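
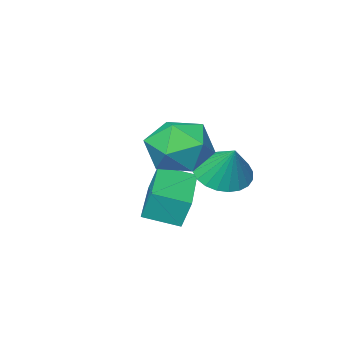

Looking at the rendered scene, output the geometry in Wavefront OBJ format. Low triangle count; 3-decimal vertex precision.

v -2.027 1.094 1.745
v -1.234 1.049 1.65
v -1.873 1.766 2.715
v -1.301 1.304 1.484
v -1.478 1.528 1.357
v -1.739 1.685 1.29
v -2.044 1.753 1.291
v -2.346 1.72 1.362
v -2.6 1.592 1.491
v -2.766 1.388 1.659
v -2.82 1.139 1.84
v -2.754 0.884 2.006
v -2.576 0.66 2.133
v -2.315 0.503 2.201
v -2.01 0.435 2.199
v -1.708 0.468 2.128
v -1.455 0.596 1.999
v -1.288 0.8 1.831
v -2.955 -1.609 -0.263
v -3.109 -1.362 0.61
v -1.557 -0.028 -0.462
v -1.711 0.219 0.41
v -2.149 -2.279 0.07
v -2.303 -2.032 0.942
v -0.751 -0.698 -0.13
v -0.905 -0.451 0.743
v -1.358 1.627 2.727
v -0.495 1.832 2.34
v -0.705 0.488 3.58
v 0.158 0.693 3.193
v -0.261 1.319 3.8
v -0.665 2.023 3.273
v -0.535 0.297 2.647
v -0.939 1.001 2.12
v 0.013 1.01 2.291
v 0.183 1.641 3.004
v -1.383 0.679 2.916
v -1.213 1.31 3.629
f 2 1 4
f 2 4 3
f 4 1 5
f 4 5 3
f 5 1 6
f 5 6 3
f 6 1 7
f 6 7 3
f 7 1 8
f 7 8 3
f 8 1 9
f 8 9 3
f 9 1 10
f 9 10 3
f 10 1 11
f 10 11 3
f 11 1 12
f 11 12 3
f 12 1 13
f 12 13 3
f 13 1 14
f 13 14 3
f 14 1 15
f 14 15 3
f 15 1 16
f 15 16 3
f 16 1 17
f 16 17 3
f 17 1 18
f 17 18 3
f 18 1 2
f 18 2 3
f 20 22 19
f 23 20 19
f 19 22 21
f 21 23 19
f 20 26 22
f 24 20 23
f 24 26 20
f 22 26 21
f 25 23 21
f 21 26 25
f 25 24 23
f 26 24 25
f 27 38 32
f 27 32 28
f 27 28 34
f 27 34 37
f 27 37 38
f 28 32 36
f 32 38 31
f 38 37 29
f 37 34 33
f 34 28 35
f 30 36 31
f 30 31 29
f 30 29 33
f 30 33 35
f 30 35 36
f 31 36 32
f 29 31 38
f 33 29 37
f 35 33 34
f 36 35 28



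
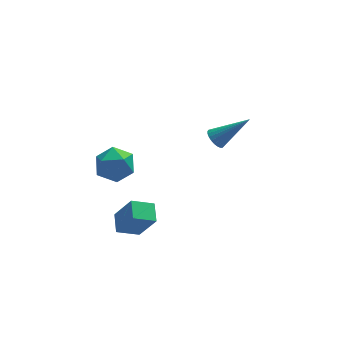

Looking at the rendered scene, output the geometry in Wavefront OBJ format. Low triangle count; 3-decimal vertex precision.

v -3.648 -0.45 1.073
v -3.174 -0.026 1.746
v -3.506 -1.754 1.794
v -3.032 -1.33 2.467
v -3.935 -1.16 2.359
v -4.023 -0.354 1.913
v -2.657 -1.426 1.627
v -2.745 -0.62 1.181
v -2.562 -0.629 2.088
v -3.352 -0.465 2.541
v -3.328 -1.315 0.999
v -4.118 -1.151 1.452
v 1.43 2.176 -0.136
v 1.694 2.564 -0.404
v 2.87 2.044 1.096
v 1.585 2.677 -0.264
v 1.452 2.715 -0.104
v 1.316 2.67 0.05
v 1.197 2.55 0.176
v 1.114 2.374 0.255
v 1.078 2.167 0.274
v 1.097 1.961 0.23
v 1.166 1.789 0.131
v 1.275 1.675 -0.009
v 1.408 1.638 -0.168
v 1.544 1.682 -0.322
v 1.663 1.802 -0.448
v 1.746 1.979 -0.527
v 1.781 2.186 -0.546
v 1.763 2.391 -0.503
v -2.496 -1.651 -2.411
v -3.468 -1.726 -1.971
v -2.43 -0.762 -2.113
v -3.402 -0.837 -1.673
v -1.858 -2.143 -1.087
v -2.83 -2.218 -0.647
v -1.792 -1.254 -0.789
v -2.764 -1.329 -0.349
f 1 12 6
f 1 6 2
f 1 2 8
f 1 8 11
f 1 11 12
f 2 6 10
f 6 12 5
f 12 11 3
f 11 8 7
f 8 2 9
f 4 10 5
f 4 5 3
f 4 3 7
f 4 7 9
f 4 9 10
f 5 10 6
f 3 5 12
f 7 3 11
f 9 7 8
f 10 9 2
f 14 13 16
f 14 16 15
f 16 13 17
f 16 17 15
f 17 13 18
f 17 18 15
f 18 13 19
f 18 19 15
f 19 13 20
f 19 20 15
f 20 13 21
f 20 21 15
f 21 13 22
f 21 22 15
f 22 13 23
f 22 23 15
f 23 13 24
f 23 24 15
f 24 13 25
f 24 25 15
f 25 13 26
f 25 26 15
f 26 13 27
f 26 27 15
f 27 13 28
f 27 28 15
f 28 13 29
f 28 29 15
f 29 13 30
f 29 30 15
f 30 13 14
f 30 14 15
f 32 34 31
f 35 32 31
f 31 34 33
f 33 35 31
f 32 38 34
f 36 32 35
f 36 38 32
f 34 38 33
f 37 35 33
f 33 38 37
f 37 36 35
f 38 36 37



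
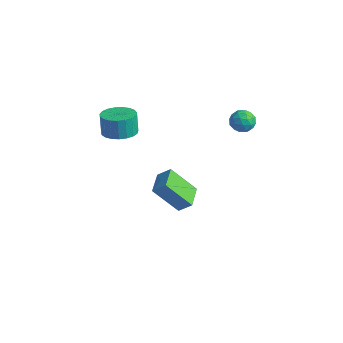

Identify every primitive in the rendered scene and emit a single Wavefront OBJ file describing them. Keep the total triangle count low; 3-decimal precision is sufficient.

v -3.799 -2.28 1.744
v -2.978 -2.154 1.872
v -3.161 -2.074 2.964
v -3.981 -2.2 2.836
v -3.096 -1.828 1.829
v -3.278 -1.748 2.921
v -3.335 -1.58 1.771
v -3.517 -1.5 2.863
v -3.654 -1.453 1.708
v -3.837 -1.374 2.8
v -3.998 -1.469 1.651
v -4.181 -1.389 2.743
v -4.308 -1.625 1.611
v -4.491 -1.546 2.703
v -4.53 -1.895 1.594
v -4.712 -1.815 2.686
v -4.625 -2.231 1.602
v -4.808 -2.151 2.694
v -4.578 -2.575 1.635
v -4.76 -2.495 2.727
v -4.395 -2.868 1.687
v -4.578 -2.789 2.779
v -4.11 -3.06 1.749
v -4.292 -2.98 2.841
v -3.771 -3.117 1.81
v -3.953 -3.037 2.902
v -3.436 -3.029 1.859
v -3.619 -2.949 2.951
v -3.165 -2.811 1.889
v -3.347 -2.732 2.981
v -3.002 -2.502 1.893
v -3.185 -2.422 2.985
v -0.629 2.503 2.545
v 0.01 2.465 2.665
v -0.63 1.495 2.235
v 0.009 1.457 2.355
v -0.413 1.516 2.849
v -0.412 2.139 3.04
v -0.208 1.821 1.86
v -0.207 2.444 2.051
v 0.271 2.043 2.242
v 0.144 1.855 2.853
v -0.764 2.105 2.047
v -0.891 1.917 2.658
v -0.309 2.573 2.632
v -0.311 1.387 2.268
v -0.559 1.422 2.558
v -0.183 1.4 2.629
v -0.558 2.381 2.853
v -0.182 2.359 2.924
v -0.43 1.801 3.031
v -0.438 1.601 1.976
v -0.062 1.579 2.047
v -0.437 2.56 2.271
v -0.061 2.538 2.342
v -0.19 2.159 1.869
v 0.22 2.302 2.454
v 0.219 1.71 2.272
v 0.091 1.924 1.981
v 0.092 2.29 2.093
v 0.145 2.192 2.814
v 0.145 1.599 2.631
v -0.103 1.634 2.921
v -0.103 2 3.034
v 0.298 1.944 2.565
v -0.765 2.361 2.269
v -0.765 1.768 2.086
v -0.517 1.96 1.866
v -0.517 2.326 1.979
v -0.839 2.25 2.628
v -0.84 1.658 2.446
v -0.712 1.67 2.807
v -0.711 2.036 2.919
v -0.918 2.016 2.335
v -3.62 -0.576 -3.195
v -3.077 -0.212 -2.636
v -4.437 0.411 -3.046
v -3.894 0.775 -2.487
v -2.786 0.325 -4.593
v -2.243 0.689 -4.034
v -3.603 1.312 -4.444
v -3.06 1.676 -3.885
f 2 1 5
f 2 5 3
f 3 5 6
f 3 6 4
f 5 1 7
f 5 7 6
f 6 7 8
f 6 8 4
f 7 1 9
f 7 9 8
f 8 9 10
f 8 10 4
f 9 1 11
f 9 11 10
f 10 11 12
f 10 12 4
f 11 1 13
f 11 13 12
f 12 13 14
f 12 14 4
f 13 1 15
f 13 15 14
f 14 15 16
f 14 16 4
f 15 1 17
f 15 17 16
f 16 17 18
f 16 18 4
f 17 1 19
f 17 19 18
f 18 19 20
f 18 20 4
f 19 1 21
f 19 21 20
f 20 21 22
f 20 22 4
f 21 1 23
f 21 23 22
f 22 23 24
f 22 24 4
f 23 1 25
f 23 25 24
f 24 25 26
f 24 26 4
f 25 1 27
f 25 27 26
f 26 27 28
f 26 28 4
f 27 1 29
f 27 29 28
f 28 29 30
f 28 30 4
f 29 1 31
f 29 31 30
f 30 31 32
f 30 32 4
f 31 1 2
f 31 2 32
f 32 2 3
f 32 3 4
f 33 70 49
f 70 44 73
f 49 73 38
f 70 73 49
f 33 49 45
f 49 38 50
f 45 50 34
f 49 50 45
f 33 45 54
f 45 34 55
f 54 55 40
f 45 55 54
f 33 54 66
f 54 40 69
f 66 69 43
f 54 69 66
f 33 66 70
f 66 43 74
f 70 74 44
f 66 74 70
f 34 50 61
f 50 38 64
f 61 64 42
f 50 64 61
f 38 73 51
f 73 44 72
f 51 72 37
f 73 72 51
f 44 74 71
f 74 43 67
f 71 67 35
f 74 67 71
f 43 69 68
f 69 40 56
f 68 56 39
f 69 56 68
f 40 55 60
f 55 34 57
f 60 57 41
f 55 57 60
f 36 62 48
f 62 42 63
f 48 63 37
f 62 63 48
f 36 48 46
f 48 37 47
f 46 47 35
f 48 47 46
f 36 46 53
f 46 35 52
f 53 52 39
f 46 52 53
f 36 53 58
f 53 39 59
f 58 59 41
f 53 59 58
f 36 58 62
f 58 41 65
f 62 65 42
f 58 65 62
f 37 63 51
f 63 42 64
f 51 64 38
f 63 64 51
f 35 47 71
f 47 37 72
f 71 72 44
f 47 72 71
f 39 52 68
f 52 35 67
f 68 67 43
f 52 67 68
f 41 59 60
f 59 39 56
f 60 56 40
f 59 56 60
f 42 65 61
f 65 41 57
f 61 57 34
f 65 57 61
f 76 78 75
f 79 76 75
f 75 78 77
f 77 79 75
f 76 82 78
f 80 76 79
f 80 82 76
f 78 82 77
f 81 79 77
f 77 82 81
f 81 80 79
f 82 80 81



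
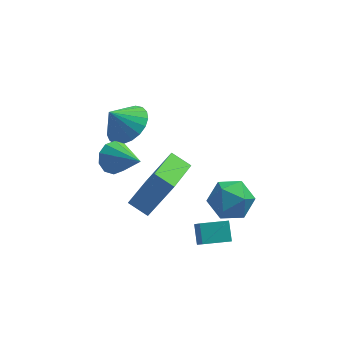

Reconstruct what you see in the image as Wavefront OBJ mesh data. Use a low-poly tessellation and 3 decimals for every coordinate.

v 1.823 -2.51 -1.413
v 2.01 -3.215 -0.524
v 1.741 -1.769 -0.808
v 1.928 -2.474 0.081
v 3.012 -2.306 -1.501
v 3.199 -3.011 -0.612
v 2.93 -1.565 -0.896
v 3.117 -2.27 -0.007
v -1.453 -0.475 2.61
v -0.822 -0.016 2.485
v -0.407 -1.645 3.59
v -1.04 0.134 2.896
v -1.415 0.051 3.197
v -1.805 -0.233 3.274
v -2.06 -0.61 3.097
v -2.083 -0.935 2.734
v -1.866 -1.085 2.323
v -1.491 -1.002 2.022
v -1.101 -0.718 1.945
v -0.846 -0.341 2.122
v -0.947 -0.987 -0.059
v 0.142 -0.822 1.788
v -0.18 0.89 -0.679
v 0.908 1.055 1.168
v -0.148 -1.455 -0.488
v 0.94 -1.29 1.359
v 0.618 0.422 -1.108
v 1.707 0.587 0.739
v -0.899 2.63 1.536
v -0.03 2.449 2.15
v -1.661 2.53 2.584
v -0.065 2.896 2.168
v -0.244 3.298 2.076
v -0.536 3.584 1.891
v -0.892 3.705 1.644
v -1.248 3.64 1.379
v -1.544 3.401 1.141
v -1.729 3.029 0.971
v -1.77 2.587 0.899
v -1.661 2.154 0.937
v -1.42 1.802 1.078
v -1.088 1.594 1.299
v -0.725 1.565 1.56
v -0.391 1.72 1.818
v -0.145 2.033 2.026
v 2.224 -1.801 0.908
v 2.734 -0.942 1.237
v 3.706 -2.518 0.483
v 4.216 -1.659 0.812
v 3.739 -2.287 1.508
v 2.823 -1.843 1.771
v 3.617 -1.617 -0.051
v 2.701 -1.173 0.212
v 3.595 -0.828 0.644
v 3.67 -1.242 1.608
v 2.77 -2.218 0.112
v 2.845 -2.632 1.076
f 2 4 1
f 5 2 1
f 1 4 3
f 3 5 1
f 2 8 4
f 6 2 5
f 6 8 2
f 4 8 3
f 7 5 3
f 3 8 7
f 7 6 5
f 8 6 7
f 10 9 12
f 10 12 11
f 12 9 13
f 12 13 11
f 13 9 14
f 13 14 11
f 14 9 15
f 14 15 11
f 15 9 16
f 15 16 11
f 16 9 17
f 16 17 11
f 17 9 18
f 17 18 11
f 18 9 19
f 18 19 11
f 19 9 20
f 19 20 11
f 20 9 10
f 20 10 11
f 22 24 21
f 25 22 21
f 21 24 23
f 23 25 21
f 22 28 24
f 26 22 25
f 26 28 22
f 24 28 23
f 27 25 23
f 23 28 27
f 27 26 25
f 28 26 27
f 30 29 32
f 30 32 31
f 32 29 33
f 32 33 31
f 33 29 34
f 33 34 31
f 34 29 35
f 34 35 31
f 35 29 36
f 35 36 31
f 36 29 37
f 36 37 31
f 37 29 38
f 37 38 31
f 38 29 39
f 38 39 31
f 39 29 40
f 39 40 31
f 40 29 41
f 40 41 31
f 41 29 42
f 41 42 31
f 42 29 43
f 42 43 31
f 43 29 44
f 43 44 31
f 44 29 45
f 44 45 31
f 45 29 30
f 45 30 31
f 46 57 51
f 46 51 47
f 46 47 53
f 46 53 56
f 46 56 57
f 47 51 55
f 51 57 50
f 57 56 48
f 56 53 52
f 53 47 54
f 49 55 50
f 49 50 48
f 49 48 52
f 49 52 54
f 49 54 55
f 50 55 51
f 48 50 57
f 52 48 56
f 54 52 53
f 55 54 47



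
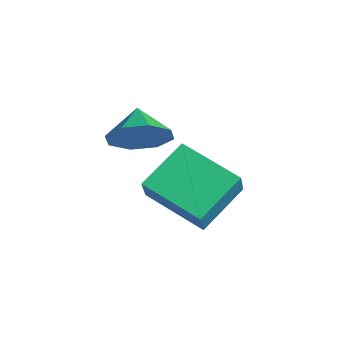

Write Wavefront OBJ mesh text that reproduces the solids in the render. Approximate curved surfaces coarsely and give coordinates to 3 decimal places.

v 1.602 -3.434 0.503
v 1.217 -1.869 1.412
v 1.032 -2.977 -0.524
v 0.648 -1.412 0.385
v 3.432 -2.608 -0.145
v 3.048 -1.043 0.764
v 2.863 -2.151 -1.172
v 2.478 -0.586 -0.263
v 1.864 -3.623 2.697
v 2.403 -3.628 3.527
v 0.996 -3.197 3.263
v 2.47 -2.979 3.142
v 2.182 -2.707 2.496
v 1.708 -2.972 1.968
v 1.325 -3.618 1.867
v 1.258 -4.267 2.252
v 1.546 -4.538 2.898
v 2.02 -4.274 3.426
f 2 4 1
f 5 2 1
f 1 4 3
f 3 5 1
f 2 8 4
f 6 2 5
f 6 8 2
f 4 8 3
f 7 5 3
f 3 8 7
f 7 6 5
f 8 6 7
f 10 9 12
f 10 12 11
f 12 9 13
f 12 13 11
f 13 9 14
f 13 14 11
f 14 9 15
f 14 15 11
f 15 9 16
f 15 16 11
f 16 9 17
f 16 17 11
f 17 9 18
f 17 18 11
f 18 9 10
f 18 10 11



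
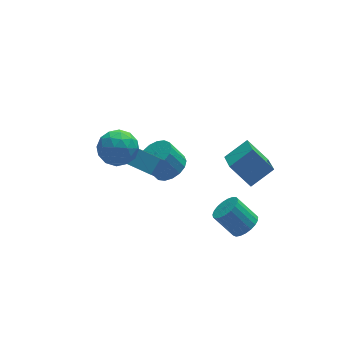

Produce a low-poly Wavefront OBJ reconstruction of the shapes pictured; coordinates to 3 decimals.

v 1.152 3.715 -4.27
v 1.992 3.971 -3.813
v 1.268 4.202 -2.613
v 0.428 3.945 -3.07
v 1.829 4.379 -3.989
v 1.106 4.61 -2.789
v 1.512 4.636 -4.23
v 0.788 4.867 -3.03
v 1.112 4.681 -4.48
v 0.388 4.912 -3.28
v 0.721 4.505 -4.682
v -0.002 4.736 -3.482
v 0.429 4.148 -4.789
v -0.295 4.379 -3.589
v 0.302 3.691 -4.778
v -0.421 3.922 -3.578
v 0.37 3.24 -4.65
v -0.353 3.471 -3.45
v 0.617 2.898 -4.435
v -0.106 3.129 -3.235
v 0.987 2.742 -4.182
v 0.263 2.973 -2.982
v 1.394 2.81 -3.95
v 0.671 3.041 -2.75
v 1.746 3.084 -3.79
v 1.022 3.315 -2.591
v 1.962 3.503 -3.741
v 1.238 3.734 -2.541
v 3.263 -2.115 -3.859
v 3.833 -1.533 -3.767
v 2.987 -0.883 -2.63
v 2.417 -1.465 -2.721
v 3.627 -1.394 -4
v 2.78 -0.744 -2.863
v 3.358 -1.38 -4.209
v 2.511 -0.729 -3.071
v 3.072 -1.492 -4.357
v 2.225 -0.842 -3.22
v 2.82 -1.713 -4.419
v 1.973 -1.063 -3.281
v 2.644 -2.003 -4.384
v 1.797 -1.353 -3.247
v 2.575 -2.313 -4.258
v 1.728 -1.662 -3.121
v 2.626 -2.588 -4.063
v 1.779 -1.938 -2.926
v 2.786 -2.781 -3.833
v 1.939 -2.131 -2.696
v 3.029 -2.86 -3.607
v 2.182 -2.21 -2.47
v 3.313 -2.809 -3.425
v 2.466 -2.159 -2.288
v 3.588 -2.639 -3.318
v 2.741 -1.989 -2.18
v 3.807 -2.378 -3.304
v 2.96 -1.728 -2.166
v 3.932 -2.071 -3.386
v 3.085 -1.421 -2.249
v 3.941 -1.772 -3.55
v 3.094 -1.122 -2.412
v -2.752 1.768 1.329
v -2.09 1.522 2.164
v -2.65 0.098 0.756
v -1.988 -0.148 1.591
v -3.041 0.081 1.777
v -3.104 1.114 2.131
v -1.636 0.506 0.789
v -1.699 1.539 1.143
v -1.401 0.742 1.83
v -2.269 0.479 2.441
v -2.471 1.141 0.479
v -3.339 0.878 1.09
v -2.43 1.792 1.797
v -2.31 -0.172 1.123
v -2.929 -0.037 1.232
v -2.54 -0.182 1.723
v -3.026 1.552 1.778
v -2.637 1.407 2.268
v -3.196 0.56 2.041
v -2.103 0.213 0.652
v -1.714 0.068 1.142
v -2.2 1.802 1.197
v -1.811 1.657 1.688
v -1.544 1.06 0.879
v -1.636 1.189 2.092
v -1.576 0.207 1.755
v -1.369 0.592 1.283
v -1.406 1.199 1.492
v -2.146 1.034 2.451
v -2.086 0.052 2.113
v -2.705 0.187 2.223
v -2.742 0.794 2.431
v -1.741 0.576 2.254
v -2.654 1.568 0.807
v -2.594 0.586 0.469
v -1.998 0.826 0.489
v -2.035 1.433 0.697
v -3.164 1.413 1.165
v -3.104 0.431 0.828
v -3.334 0.421 1.428
v -3.371 1.028 1.637
v -2.999 1.044 0.666
v -1.908 1.397 -0.515
v -1.27 1.886 0.113
v -1.494 1.844 -1.283
v -0.856 2.333 -0.655
v -0.884 0.227 -0.645
v -0.246 0.716 -0.017
v -0.47 0.674 -1.413
v 0.168 1.163 -0.785
v 3.276 -1.852 0.053
v 3.014 -3.389 0.913
v 2.441 -1.098 1.148
v 2.178 -2.634 2.007
v 4.502 -1.626 0.833
v 4.239 -3.162 1.692
v 3.666 -0.871 1.927
v 3.404 -2.408 2.787
f 2 1 5
f 2 5 3
f 3 5 6
f 3 6 4
f 5 1 7
f 5 7 6
f 6 7 8
f 6 8 4
f 7 1 9
f 7 9 8
f 8 9 10
f 8 10 4
f 9 1 11
f 9 11 10
f 10 11 12
f 10 12 4
f 11 1 13
f 11 13 12
f 12 13 14
f 12 14 4
f 13 1 15
f 13 15 14
f 14 15 16
f 14 16 4
f 15 1 17
f 15 17 16
f 16 17 18
f 16 18 4
f 17 1 19
f 17 19 18
f 18 19 20
f 18 20 4
f 19 1 21
f 19 21 20
f 20 21 22
f 20 22 4
f 21 1 23
f 21 23 22
f 22 23 24
f 22 24 4
f 23 1 25
f 23 25 24
f 24 25 26
f 24 26 4
f 25 1 27
f 25 27 26
f 26 27 28
f 26 28 4
f 27 1 2
f 27 2 28
f 28 2 3
f 28 3 4
f 30 29 33
f 30 33 31
f 31 33 34
f 31 34 32
f 33 29 35
f 33 35 34
f 34 35 36
f 34 36 32
f 35 29 37
f 35 37 36
f 36 37 38
f 36 38 32
f 37 29 39
f 37 39 38
f 38 39 40
f 38 40 32
f 39 29 41
f 39 41 40
f 40 41 42
f 40 42 32
f 41 29 43
f 41 43 42
f 42 43 44
f 42 44 32
f 43 29 45
f 43 45 44
f 44 45 46
f 44 46 32
f 45 29 47
f 45 47 46
f 46 47 48
f 46 48 32
f 47 29 49
f 47 49 48
f 48 49 50
f 48 50 32
f 49 29 51
f 49 51 50
f 50 51 52
f 50 52 32
f 51 29 53
f 51 53 52
f 52 53 54
f 52 54 32
f 53 29 55
f 53 55 54
f 54 55 56
f 54 56 32
f 55 29 57
f 55 57 56
f 56 57 58
f 56 58 32
f 57 29 59
f 57 59 58
f 58 59 60
f 58 60 32
f 59 29 30
f 59 30 60
f 60 30 31
f 60 31 32
f 61 98 77
f 98 72 101
f 77 101 66
f 98 101 77
f 61 77 73
f 77 66 78
f 73 78 62
f 77 78 73
f 61 73 82
f 73 62 83
f 82 83 68
f 73 83 82
f 61 82 94
f 82 68 97
f 94 97 71
f 82 97 94
f 61 94 98
f 94 71 102
f 98 102 72
f 94 102 98
f 62 78 89
f 78 66 92
f 89 92 70
f 78 92 89
f 66 101 79
f 101 72 100
f 79 100 65
f 101 100 79
f 72 102 99
f 102 71 95
f 99 95 63
f 102 95 99
f 71 97 96
f 97 68 84
f 96 84 67
f 97 84 96
f 68 83 88
f 83 62 85
f 88 85 69
f 83 85 88
f 64 90 76
f 90 70 91
f 76 91 65
f 90 91 76
f 64 76 74
f 76 65 75
f 74 75 63
f 76 75 74
f 64 74 81
f 74 63 80
f 81 80 67
f 74 80 81
f 64 81 86
f 81 67 87
f 86 87 69
f 81 87 86
f 64 86 90
f 86 69 93
f 90 93 70
f 86 93 90
f 65 91 79
f 91 70 92
f 79 92 66
f 91 92 79
f 63 75 99
f 75 65 100
f 99 100 72
f 75 100 99
f 67 80 96
f 80 63 95
f 96 95 71
f 80 95 96
f 69 87 88
f 87 67 84
f 88 84 68
f 87 84 88
f 70 93 89
f 93 69 85
f 89 85 62
f 93 85 89
f 104 106 103
f 107 104 103
f 103 106 105
f 105 107 103
f 104 110 106
f 108 104 107
f 108 110 104
f 106 110 105
f 109 107 105
f 105 110 109
f 109 108 107
f 110 108 109
f 112 114 111
f 115 112 111
f 111 114 113
f 113 115 111
f 112 118 114
f 116 112 115
f 116 118 112
f 114 118 113
f 117 115 113
f 113 118 117
f 117 116 115
f 118 116 117



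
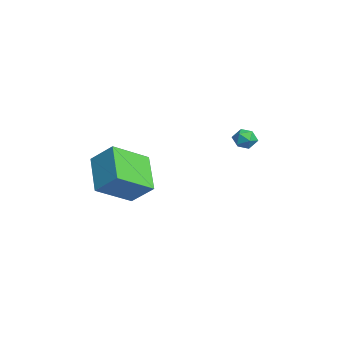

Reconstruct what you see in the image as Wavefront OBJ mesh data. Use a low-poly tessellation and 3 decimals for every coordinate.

v -1.237 -4.092 -0.076
v -2.989 -4.104 1.187
v -1.996 -2.393 -1.113
v -3.748 -2.405 0.15
v -0.532 -3.175 0.91
v -2.284 -3.187 2.173
v -1.291 -1.476 -0.127
v -3.043 -1.488 1.136
v -2.864 3.182 2.444
v -2.331 3.06 2.758
v -2.629 2.46 1.762
v -2.096 2.338 2.076
v -2.653 2.19 2.332
v -2.798 2.636 2.753
v -2.162 2.884 1.767
v -2.307 3.33 2.188
v -1.896 2.875 2.339
v -2.2 2.446 2.688
v -2.76 3.074 1.832
v -3.064 2.645 2.181
f 2 4 1
f 5 2 1
f 1 4 3
f 3 5 1
f 2 8 4
f 6 2 5
f 6 8 2
f 4 8 3
f 7 5 3
f 3 8 7
f 7 6 5
f 8 6 7
f 9 20 14
f 9 14 10
f 9 10 16
f 9 16 19
f 9 19 20
f 10 14 18
f 14 20 13
f 20 19 11
f 19 16 15
f 16 10 17
f 12 18 13
f 12 13 11
f 12 11 15
f 12 15 17
f 12 17 18
f 13 18 14
f 11 13 20
f 15 11 19
f 17 15 16
f 18 17 10



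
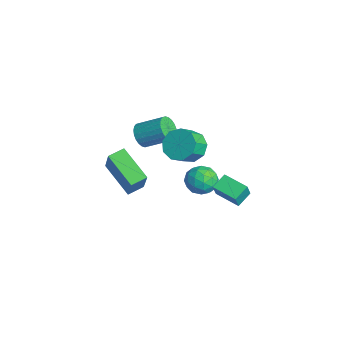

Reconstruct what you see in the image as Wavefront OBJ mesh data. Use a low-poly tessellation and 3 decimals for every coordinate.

v -0.458 0.276 -0.086
v -0.145 -0.19 -0.79
v 0.351 -0.902 -0.097
v 0.038 -0.436 0.606
v 0.259 0.246 -0.63
v 0.755 -0.465 0.063
v 0.327 0.697 -0.216
v 0.823 -0.015 0.477
v 0.028 0.95 0.259
v 0.524 0.238 0.952
v -0.499 0.888 0.572
v -0.003 0.176 1.265
v -1.006 0.54 0.577
v -0.51 -0.172 1.27
v -1.257 0.068 0.272
v -0.761 -0.644 0.964
v -1.134 -0.307 -0.201
v -0.638 -1.019 0.491
v -0.695 -0.409 -0.62
v -0.199 -1.12 0.072
v -4.321 -0.96 -1.94
v -3.947 -0.779 -2.541
v -3.246 0.362 -1.76
v -3.619 0.18 -1.16
v -4.18 -0.617 -2.569
v -3.478 0.524 -1.788
v -4.434 -0.507 -2.501
v -3.732 0.634 -1.721
v -4.67 -0.466 -2.348
v -3.969 0.675 -1.568
v -4.854 -0.501 -2.133
v -4.153 0.64 -1.353
v -4.956 -0.605 -1.889
v -4.255 0.536 -1.108
v -4.962 -0.763 -1.652
v -4.26 0.377 -0.871
v -4.87 -0.952 -1.459
v -4.168 0.189 -0.679
v -4.694 -1.142 -1.34
v -3.993 -0.001 -0.559
v -4.462 -1.304 -1.312
v -3.76 -0.163 -0.531
v -4.208 -1.414 -1.379
v -3.506 -0.273 -0.599
v -3.971 -1.455 -1.532
v -3.27 -0.314 -0.752
v -3.787 -1.42 -1.747
v -3.086 -0.279 -0.967
v -3.685 -1.316 -1.992
v -2.984 -0.175 -1.211
v -3.68 -1.157 -2.229
v -2.978 -0.017 -1.448
v -3.772 -0.969 -2.421
v -3.07 0.172 -1.641
v 0.378 1.015 -2.939
v 0.785 0.539 -2.347
v -0.825 0.841 -2.253
v -0.418 0.365 -1.661
v -0.262 1.211 -1.715
v 0.481 1.319 -2.139
v -0.521 0.061 -2.461
v 0.222 0.169 -2.885
v 0.229 -0.051 -2.052
v 0.389 0.66 -1.59
v -0.429 0.72 -3.01
v -0.269 1.431 -2.548
v 0.687 0.792 -2.703
v -0.727 0.588 -1.897
v -0.635 1.085 -1.928
v -0.396 0.805 -1.58
v 0.508 1.251 -2.581
v 0.748 0.971 -2.233
v 0.133 1.366 -1.861
v -0.788 0.409 -2.367
v -0.548 0.129 -2.019
v 0.356 0.575 -3.02
v 0.595 0.295 -2.672
v -0.173 0.014 -2.739
v 0.599 0.166 -2.182
v -0.107 0.063 -1.778
v -0.168 -0.115 -2.249
v 0.268 -0.052 -2.498
v 0.694 0.583 -1.91
v -0.013 0.481 -1.507
v 0.079 0.978 -1.539
v 0.515 1.042 -1.788
v 0.367 0.237 -1.737
v -0.027 0.899 -3.093
v -0.734 0.797 -2.69
v -0.555 0.338 -2.812
v -0.119 0.402 -3.061
v 0.067 1.317 -2.822
v -0.639 1.214 -2.418
v -0.308 1.432 -2.102
v 0.128 1.495 -2.351
v -0.407 1.143 -2.863
v 0.95 1.66 -1.831
v 1.28 1.388 -1.017
v 2.029 2.397 -2.021
v 2.359 2.125 -1.206
v 1.361 0.955 -2.234
v 1.691 0.683 -1.419
v 2.44 1.692 -2.423
v 2.77 1.42 -1.609
v -3.25 -2.001 -5.356
v -4.914 -2.675 -4.326
v -3.473 -1.142 -5.155
v -5.138 -1.816 -4.124
v -2.242 -2.104 -3.796
v -3.907 -2.778 -2.765
v -2.466 -1.245 -3.594
v -4.13 -1.919 -2.564
f 2 1 5
f 2 5 3
f 3 5 6
f 3 6 4
f 5 1 7
f 5 7 6
f 6 7 8
f 6 8 4
f 7 1 9
f 7 9 8
f 8 9 10
f 8 10 4
f 9 1 11
f 9 11 10
f 10 11 12
f 10 12 4
f 11 1 13
f 11 13 12
f 12 13 14
f 12 14 4
f 13 1 15
f 13 15 14
f 14 15 16
f 14 16 4
f 15 1 17
f 15 17 16
f 16 17 18
f 16 18 4
f 17 1 19
f 17 19 18
f 18 19 20
f 18 20 4
f 19 1 2
f 19 2 20
f 20 2 3
f 20 3 4
f 22 21 25
f 22 25 23
f 23 25 26
f 23 26 24
f 25 21 27
f 25 27 26
f 26 27 28
f 26 28 24
f 27 21 29
f 27 29 28
f 28 29 30
f 28 30 24
f 29 21 31
f 29 31 30
f 30 31 32
f 30 32 24
f 31 21 33
f 31 33 32
f 32 33 34
f 32 34 24
f 33 21 35
f 33 35 34
f 34 35 36
f 34 36 24
f 35 21 37
f 35 37 36
f 36 37 38
f 36 38 24
f 37 21 39
f 37 39 38
f 38 39 40
f 38 40 24
f 39 21 41
f 39 41 40
f 40 41 42
f 40 42 24
f 41 21 43
f 41 43 42
f 42 43 44
f 42 44 24
f 43 21 45
f 43 45 44
f 44 45 46
f 44 46 24
f 45 21 47
f 45 47 46
f 46 47 48
f 46 48 24
f 47 21 49
f 47 49 48
f 48 49 50
f 48 50 24
f 49 21 51
f 49 51 50
f 50 51 52
f 50 52 24
f 51 21 53
f 51 53 52
f 52 53 54
f 52 54 24
f 53 21 22
f 53 22 54
f 54 22 23
f 54 23 24
f 55 92 71
f 92 66 95
f 71 95 60
f 92 95 71
f 55 71 67
f 71 60 72
f 67 72 56
f 71 72 67
f 55 67 76
f 67 56 77
f 76 77 62
f 67 77 76
f 55 76 88
f 76 62 91
f 88 91 65
f 76 91 88
f 55 88 92
f 88 65 96
f 92 96 66
f 88 96 92
f 56 72 83
f 72 60 86
f 83 86 64
f 72 86 83
f 60 95 73
f 95 66 94
f 73 94 59
f 95 94 73
f 66 96 93
f 96 65 89
f 93 89 57
f 96 89 93
f 65 91 90
f 91 62 78
f 90 78 61
f 91 78 90
f 62 77 82
f 77 56 79
f 82 79 63
f 77 79 82
f 58 84 70
f 84 64 85
f 70 85 59
f 84 85 70
f 58 70 68
f 70 59 69
f 68 69 57
f 70 69 68
f 58 68 75
f 68 57 74
f 75 74 61
f 68 74 75
f 58 75 80
f 75 61 81
f 80 81 63
f 75 81 80
f 58 80 84
f 80 63 87
f 84 87 64
f 80 87 84
f 59 85 73
f 85 64 86
f 73 86 60
f 85 86 73
f 57 69 93
f 69 59 94
f 93 94 66
f 69 94 93
f 61 74 90
f 74 57 89
f 90 89 65
f 74 89 90
f 63 81 82
f 81 61 78
f 82 78 62
f 81 78 82
f 64 87 83
f 87 63 79
f 83 79 56
f 87 79 83
f 98 100 97
f 101 98 97
f 97 100 99
f 99 101 97
f 98 104 100
f 102 98 101
f 102 104 98
f 100 104 99
f 103 101 99
f 99 104 103
f 103 102 101
f 104 102 103
f 106 108 105
f 109 106 105
f 105 108 107
f 107 109 105
f 106 112 108
f 110 106 109
f 110 112 106
f 108 112 107
f 111 109 107
f 107 112 111
f 111 110 109
f 112 110 111



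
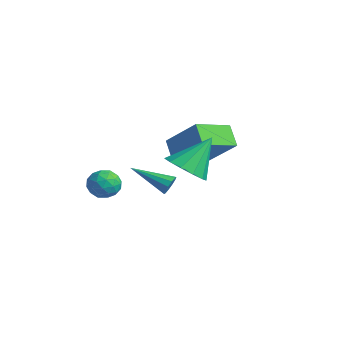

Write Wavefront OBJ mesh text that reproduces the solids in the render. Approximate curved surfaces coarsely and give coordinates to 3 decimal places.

v 2.574 -1.831 -0.701
v 3.29 -1.323 -1.181
v 2.646 -0.589 0.721
v 2.799 -1.103 -1.349
v 2.237 -1.114 -1.311
v 1.782 -1.352 -1.08
v 1.578 -1.743 -0.728
v 1.691 -2.161 -0.368
v 2.084 -2.475 -0.114
v 2.632 -2.585 -0.046
v 3.163 -2.455 -0.186
v 3.506 -2.127 -0.49
v 3.553 -1.705 -0.861
v -0.152 -0.516 -1.84
v -0.984 -0.272 -1.085
v -0.165 1.211 -2.413
v -0.997 1.455 -1.658
v 1.277 -0.035 -0.422
v 0.445 0.209 0.333
v 1.264 1.692 -0.995
v 0.432 1.936 -0.24
v -3.237 -2.107 -3.538
v -2.611 -1.652 -3.387
v -2.469 -3.008 -4.013
v -1.843 -2.553 -3.862
v -2.252 -2.87 -3.267
v -2.726 -2.314 -2.974
v -2.354 -2.346 -4.426
v -2.828 -1.79 -4.133
v -2.065 -1.8 -3.936
v -2.002 -2.124 -3.22
v -3.078 -2.536 -4.18
v -3.015 -2.86 -3.464
v -2.992 -1.8 -3.421
v -2.088 -2.86 -3.979
v -2.329 -3.046 -3.63
v -1.961 -2.779 -3.541
v -3.06 -2.189 -3.178
v -2.691 -1.922 -3.089
v -2.48 -2.638 -3.019
v -2.389 -2.738 -4.311
v -2.02 -2.471 -4.222
v -3.119 -1.881 -3.859
v -2.751 -1.614 -3.77
v -2.6 -2.022 -4.381
v -2.302 -1.62 -3.655
v -1.851 -2.15 -3.934
v -2.151 -2.028 -4.266
v -2.43 -1.701 -4.093
v -2.265 -1.81 -3.234
v -1.814 -2.34 -3.513
v -2.054 -2.527 -3.164
v -2.333 -2.199 -2.991
v -1.944 -1.897 -3.557
v -3.266 -2.32 -3.887
v -2.815 -2.85 -4.166
v -2.747 -2.461 -4.409
v -3.026 -2.133 -4.236
v -3.229 -2.51 -3.466
v -2.778 -3.04 -3.745
v -2.65 -2.959 -3.307
v -2.929 -2.632 -3.134
v -3.136 -2.763 -3.843
v -1.761 0.48 -4.332
v -1.466 0.361 -3.921
v -3.219 -0.56 -3.588
v -1.625 0.632 -3.853
v -1.836 0.845 -3.969
v -2.018 0.919 -4.223
v -2.102 0.825 -4.519
v -2.056 0.6 -4.743
v -1.897 0.329 -4.81
v -1.686 0.116 -4.695
v -1.503 0.042 -4.441
v -1.419 0.136 -4.145
f 2 1 4
f 2 4 3
f 4 1 5
f 4 5 3
f 5 1 6
f 5 6 3
f 6 1 7
f 6 7 3
f 7 1 8
f 7 8 3
f 8 1 9
f 8 9 3
f 9 1 10
f 9 10 3
f 10 1 11
f 10 11 3
f 11 1 12
f 11 12 3
f 12 1 13
f 12 13 3
f 13 1 2
f 13 2 3
f 15 17 14
f 18 15 14
f 14 17 16
f 16 18 14
f 15 21 17
f 19 15 18
f 19 21 15
f 17 21 16
f 20 18 16
f 16 21 20
f 20 19 18
f 21 19 20
f 22 59 38
f 59 33 62
f 38 62 27
f 59 62 38
f 22 38 34
f 38 27 39
f 34 39 23
f 38 39 34
f 22 34 43
f 34 23 44
f 43 44 29
f 34 44 43
f 22 43 55
f 43 29 58
f 55 58 32
f 43 58 55
f 22 55 59
f 55 32 63
f 59 63 33
f 55 63 59
f 23 39 50
f 39 27 53
f 50 53 31
f 39 53 50
f 27 62 40
f 62 33 61
f 40 61 26
f 62 61 40
f 33 63 60
f 63 32 56
f 60 56 24
f 63 56 60
f 32 58 57
f 58 29 45
f 57 45 28
f 58 45 57
f 29 44 49
f 44 23 46
f 49 46 30
f 44 46 49
f 25 51 37
f 51 31 52
f 37 52 26
f 51 52 37
f 25 37 35
f 37 26 36
f 35 36 24
f 37 36 35
f 25 35 42
f 35 24 41
f 42 41 28
f 35 41 42
f 25 42 47
f 42 28 48
f 47 48 30
f 42 48 47
f 25 47 51
f 47 30 54
f 51 54 31
f 47 54 51
f 26 52 40
f 52 31 53
f 40 53 27
f 52 53 40
f 24 36 60
f 36 26 61
f 60 61 33
f 36 61 60
f 28 41 57
f 41 24 56
f 57 56 32
f 41 56 57
f 30 48 49
f 48 28 45
f 49 45 29
f 48 45 49
f 31 54 50
f 54 30 46
f 50 46 23
f 54 46 50
f 65 64 67
f 65 67 66
f 67 64 68
f 67 68 66
f 68 64 69
f 68 69 66
f 69 64 70
f 69 70 66
f 70 64 71
f 70 71 66
f 71 64 72
f 71 72 66
f 72 64 73
f 72 73 66
f 73 64 74
f 73 74 66
f 74 64 75
f 74 75 66
f 75 64 65
f 75 65 66



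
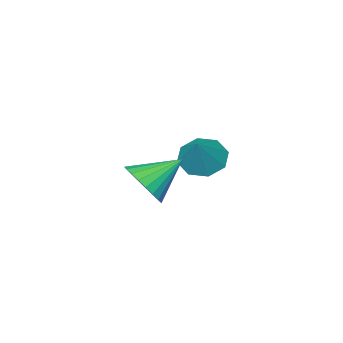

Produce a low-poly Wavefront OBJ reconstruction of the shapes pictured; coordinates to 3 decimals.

v -1.659 1.143 0.709
v -0.9 1.19 0.123
v -0.741 1.777 1.951
v -1.304 1.804 0.109
v -1.917 2.03 0.447
v -2.378 1.737 0.937
v -2.419 1.096 1.294
v -2.014 0.483 1.308
v -1.402 0.256 0.971
v -0.94 0.549 0.48
v 2.803 2.881 1.661
v 3.344 3.624 2.054
v 1.437 3.379 2.599
v 3.192 3.798 1.74
v 2.981 3.833 1.414
v 2.742 3.723 1.125
v 2.513 3.485 0.918
v 2.328 3.154 0.824
v 2.215 2.782 0.858
v 2.191 2.425 1.014
v 2.261 2.138 1.268
v 2.413 1.963 1.582
v 2.625 1.928 1.908
v 2.863 2.038 2.196
v 3.092 2.277 2.403
v 3.278 2.607 2.497
v 3.39 2.979 2.464
v 3.414 3.336 2.308
f 2 1 4
f 2 4 3
f 4 1 5
f 4 5 3
f 5 1 6
f 5 6 3
f 6 1 7
f 6 7 3
f 7 1 8
f 7 8 3
f 8 1 9
f 8 9 3
f 9 1 10
f 9 10 3
f 10 1 2
f 10 2 3
f 12 11 14
f 12 14 13
f 14 11 15
f 14 15 13
f 15 11 16
f 15 16 13
f 16 11 17
f 16 17 13
f 17 11 18
f 17 18 13
f 18 11 19
f 18 19 13
f 19 11 20
f 19 20 13
f 20 11 21
f 20 21 13
f 21 11 22
f 21 22 13
f 22 11 23
f 22 23 13
f 23 11 24
f 23 24 13
f 24 11 25
f 24 25 13
f 25 11 26
f 25 26 13
f 26 11 27
f 26 27 13
f 27 11 28
f 27 28 13
f 28 11 12
f 28 12 13



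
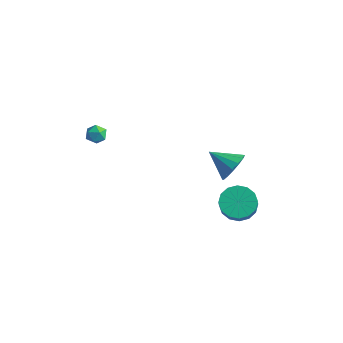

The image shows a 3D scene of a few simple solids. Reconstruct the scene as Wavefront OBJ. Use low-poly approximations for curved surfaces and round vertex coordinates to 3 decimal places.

v -3.921 0.472 1.426
v -3.287 0.388 1.635
v -3.953 -0.568 1.105
v -3.319 -0.652 1.314
v -3.812 -0.558 1.762
v -3.792 0.085 1.961
v -3.448 -0.265 0.779
v -3.428 0.378 0.978
v -2.995 -0.068 1.235
v -3.219 -0.249 1.843
v -4.021 0.069 0.897
v -4.245 -0.112 1.505
v 3.428 3.633 -3.524
v 4.354 3.382 -4.021
v 4.677 2.896 -3.172
v 3.752 3.147 -2.676
v 4.45 3.875 -3.776
v 4.774 3.389 -2.927
v 4.273 4.303 -3.463
v 4.597 3.817 -2.615
v 3.869 4.552 -3.167
v 4.193 4.066 -2.318
v 3.347 4.554 -2.966
v 3.671 4.068 -2.118
v 2.847 4.31 -2.915
v 3.171 3.824 -2.067
v 2.503 3.884 -3.028
v 2.826 3.398 -2.179
v 2.406 3.391 -3.273
v 2.73 2.905 -2.424
v 2.583 2.963 -3.585
v 2.907 2.477 -2.737
v 2.987 2.714 -3.882
v 3.311 2.228 -3.033
v 3.509 2.712 -4.082
v 3.833 2.226 -3.234
v 4.009 2.956 -4.133
v 4.333 2.47 -3.285
v 4.424 1.763 1.883
v 4.912 1.096 2.427
v 3.036 1.397 2.677
v 4.947 1.533 2.692
v 4.842 2.033 2.739
v 4.625 2.46 2.557
v 4.354 2.7 2.195
v 4.102 2.69 1.749
v 3.936 2.431 1.339
v 3.901 1.994 1.075
v 4.005 1.494 1.027
v 4.222 1.067 1.209
v 4.493 0.826 1.571
v 4.745 0.837 2.017
f 1 12 6
f 1 6 2
f 1 2 8
f 1 8 11
f 1 11 12
f 2 6 10
f 6 12 5
f 12 11 3
f 11 8 7
f 8 2 9
f 4 10 5
f 4 5 3
f 4 3 7
f 4 7 9
f 4 9 10
f 5 10 6
f 3 5 12
f 7 3 11
f 9 7 8
f 10 9 2
f 14 13 17
f 14 17 15
f 15 17 18
f 15 18 16
f 17 13 19
f 17 19 18
f 18 19 20
f 18 20 16
f 19 13 21
f 19 21 20
f 20 21 22
f 20 22 16
f 21 13 23
f 21 23 22
f 22 23 24
f 22 24 16
f 23 13 25
f 23 25 24
f 24 25 26
f 24 26 16
f 25 13 27
f 25 27 26
f 26 27 28
f 26 28 16
f 27 13 29
f 27 29 28
f 28 29 30
f 28 30 16
f 29 13 31
f 29 31 30
f 30 31 32
f 30 32 16
f 31 13 33
f 31 33 32
f 32 33 34
f 32 34 16
f 33 13 35
f 33 35 34
f 34 35 36
f 34 36 16
f 35 13 37
f 35 37 36
f 36 37 38
f 36 38 16
f 37 13 14
f 37 14 38
f 38 14 15
f 38 15 16
f 40 39 42
f 40 42 41
f 42 39 43
f 42 43 41
f 43 39 44
f 43 44 41
f 44 39 45
f 44 45 41
f 45 39 46
f 45 46 41
f 46 39 47
f 46 47 41
f 47 39 48
f 47 48 41
f 48 39 49
f 48 49 41
f 49 39 50
f 49 50 41
f 50 39 51
f 50 51 41
f 51 39 52
f 51 52 41
f 52 39 40
f 52 40 41



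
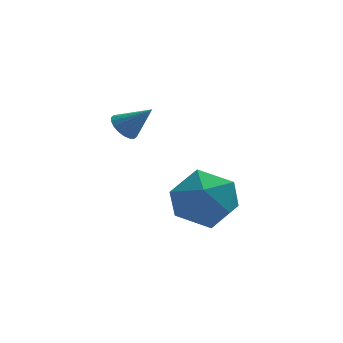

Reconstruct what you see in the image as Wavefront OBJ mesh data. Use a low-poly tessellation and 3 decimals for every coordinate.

v -3.796 3.669 -0.197
v -3.415 3.6 -0.601
v -2.964 3.391 0.637
v -3.391 3.841 -0.543
v -3.448 4.048 -0.417
v -3.573 4.181 -0.248
v -3.743 4.212 -0.068
v -3.923 4.135 0.086
v -4.078 3.967 0.185
v -4.177 3.739 0.207
v -4.201 3.498 0.15
v -4.144 3.29 0.024
v -4.018 3.158 -0.146
v -3.849 3.127 -0.325
v -3.668 3.203 -0.48
v -3.514 3.372 -0.578
v -2.242 3.635 -4.173
v -1.197 4.319 -4.251
v -1.483 2.661 -2.569
v -0.438 3.345 -2.647
v -1.513 3.882 -2.3
v -1.983 4.485 -3.291
v -0.697 2.495 -3.529
v -1.167 3.098 -4.52
v -0.243 3.615 -3.853
v -0.747 4.472 -3.094
v -1.933 2.508 -3.726
v -2.437 3.365 -2.967
f 2 1 4
f 2 4 3
f 4 1 5
f 4 5 3
f 5 1 6
f 5 6 3
f 6 1 7
f 6 7 3
f 7 1 8
f 7 8 3
f 8 1 9
f 8 9 3
f 9 1 10
f 9 10 3
f 10 1 11
f 10 11 3
f 11 1 12
f 11 12 3
f 12 1 13
f 12 13 3
f 13 1 14
f 13 14 3
f 14 1 15
f 14 15 3
f 15 1 16
f 15 16 3
f 16 1 2
f 16 2 3
f 17 28 22
f 17 22 18
f 17 18 24
f 17 24 27
f 17 27 28
f 18 22 26
f 22 28 21
f 28 27 19
f 27 24 23
f 24 18 25
f 20 26 21
f 20 21 19
f 20 19 23
f 20 23 25
f 20 25 26
f 21 26 22
f 19 21 28
f 23 19 27
f 25 23 24
f 26 25 18



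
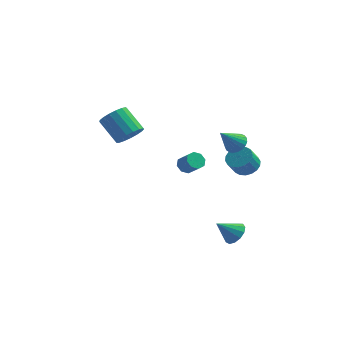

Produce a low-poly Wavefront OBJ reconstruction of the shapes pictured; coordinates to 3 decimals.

v 4.244 -1.763 -3.32
v 4.878 -2.118 -2.878
v 3.236 -2.297 -2.3
v 4.822 -1.676 -2.702
v 4.582 -1.261 -2.722
v 4.235 -1.006 -2.932
v 3.891 -0.992 -3.265
v 3.659 -1.222 -3.615
v 3.613 -1.624 -3.871
v 3.767 -2.07 -3.953
v 4.073 -2.418 -3.833
v 4.433 -2.559 -3.55
v 4.733 -2.447 -3.194
v 0.093 2.335 -0.451
v 0.54 2.802 -0.583
v 1.315 2.292 0.24
v 0.867 1.825 0.371
v 0.228 2.933 -0.208
v 1.003 2.423 0.615
v -0.163 2.714 0.025
v 0.612 2.204 0.847
v -0.405 2.273 -0.022
v 0.37 1.763 0.801
v -0.355 1.868 -0.32
v 0.42 1.358 0.503
v -0.043 1.737 -0.695
v 0.732 1.227 0.128
v 0.348 1.956 -0.927
v 1.123 1.446 -0.105
v 0.59 2.397 -0.881
v 1.365 1.887 -0.058
v -3.173 1.491 2.078
v -2.496 2.127 2.421
v -3.811 2.845 3.685
v -4.487 2.209 3.342
v -2.705 2.364 2.069
v -4.02 3.082 3.332
v -3.022 2.401 1.718
v -4.337 3.119 2.982
v -3.373 2.229 1.45
v -4.688 2.947 2.714
v -3.678 1.889 1.326
v -4.993 2.607 2.589
v -3.868 1.457 1.374
v -5.183 2.175 2.638
v -3.898 1.033 1.584
v -5.213 1.751 2.847
v -3.762 0.714 1.906
v -5.077 1.432 3.17
v -3.491 0.573 2.269
v -4.806 1.291 3.532
v -3.147 0.642 2.587
v -4.462 1.36 3.851
v -2.809 0.906 2.789
v -4.124 1.624 4.053
v -2.554 1.303 2.828
v -3.869 2.022 4.092
v -2.441 1.744 2.696
v -3.756 2.462 3.959
v 2.878 3.649 1.179
v 3.289 4.067 1.723
v 2.122 2.671 2.501
v 3.01 4.246 1.695
v 2.707 4.321 1.578
v 2.435 4.28 1.392
v 2.239 4.13 1.169
v 2.153 3.897 0.948
v 2.193 3.621 0.766
v 2.351 3.349 0.656
v 2.6 3.13 0.637
v 2.898 3 0.711
v 3.192 2.983 0.866
v 3.431 3.08 1.075
v 3.575 3.276 1.302
v 3.598 3.537 1.508
v 3.497 3.816 1.657
v 3.524 3.861 -0.763
v 4.113 4.341 -0.263
v 3.765 3.699 0.764
v 3.176 3.219 0.263
v 3.775 4.562 -0.24
v 3.426 3.92 0.787
v 3.386 4.644 -0.321
v 3.038 4.002 0.706
v 3.025 4.571 -0.489
v 2.677 3.929 0.538
v 2.763 4.357 -0.711
v 2.415 3.715 0.315
v 2.652 4.045 -0.944
v 2.303 3.403 0.082
v 2.713 3.696 -1.141
v 2.365 3.055 -0.115
v 2.935 3.381 -1.264
v 2.587 2.739 -0.237
v 3.274 3.16 -1.287
v 2.925 2.518 -0.26
v 3.662 3.078 -1.206
v 3.314 2.436 -0.179
v 4.023 3.151 -1.038
v 3.675 2.509 -0.011
v 4.285 3.365 -0.815
v 3.937 2.723 0.211
v 4.397 3.677 -0.582
v 4.048 3.035 0.444
v 4.335 4.025 -0.385
v 3.987 3.384 0.641
f 2 1 4
f 2 4 3
f 4 1 5
f 4 5 3
f 5 1 6
f 5 6 3
f 6 1 7
f 6 7 3
f 7 1 8
f 7 8 3
f 8 1 9
f 8 9 3
f 9 1 10
f 9 10 3
f 10 1 11
f 10 11 3
f 11 1 12
f 11 12 3
f 12 1 13
f 12 13 3
f 13 1 2
f 13 2 3
f 15 14 18
f 15 18 16
f 16 18 19
f 16 19 17
f 18 14 20
f 18 20 19
f 19 20 21
f 19 21 17
f 20 14 22
f 20 22 21
f 21 22 23
f 21 23 17
f 22 14 24
f 22 24 23
f 23 24 25
f 23 25 17
f 24 14 26
f 24 26 25
f 25 26 27
f 25 27 17
f 26 14 28
f 26 28 27
f 27 28 29
f 27 29 17
f 28 14 30
f 28 30 29
f 29 30 31
f 29 31 17
f 30 14 15
f 30 15 31
f 31 15 16
f 31 16 17
f 33 32 36
f 33 36 34
f 34 36 37
f 34 37 35
f 36 32 38
f 36 38 37
f 37 38 39
f 37 39 35
f 38 32 40
f 38 40 39
f 39 40 41
f 39 41 35
f 40 32 42
f 40 42 41
f 41 42 43
f 41 43 35
f 42 32 44
f 42 44 43
f 43 44 45
f 43 45 35
f 44 32 46
f 44 46 45
f 45 46 47
f 45 47 35
f 46 32 48
f 46 48 47
f 47 48 49
f 47 49 35
f 48 32 50
f 48 50 49
f 49 50 51
f 49 51 35
f 50 32 52
f 50 52 51
f 51 52 53
f 51 53 35
f 52 32 54
f 52 54 53
f 53 54 55
f 53 55 35
f 54 32 56
f 54 56 55
f 55 56 57
f 55 57 35
f 56 32 58
f 56 58 57
f 57 58 59
f 57 59 35
f 58 32 33
f 58 33 59
f 59 33 34
f 59 34 35
f 61 60 63
f 61 63 62
f 63 60 64
f 63 64 62
f 64 60 65
f 64 65 62
f 65 60 66
f 65 66 62
f 66 60 67
f 66 67 62
f 67 60 68
f 67 68 62
f 68 60 69
f 68 69 62
f 69 60 70
f 69 70 62
f 70 60 71
f 70 71 62
f 71 60 72
f 71 72 62
f 72 60 73
f 72 73 62
f 73 60 74
f 73 74 62
f 74 60 75
f 74 75 62
f 75 60 76
f 75 76 62
f 76 60 61
f 76 61 62
f 78 77 81
f 78 81 79
f 79 81 82
f 79 82 80
f 81 77 83
f 81 83 82
f 82 83 84
f 82 84 80
f 83 77 85
f 83 85 84
f 84 85 86
f 84 86 80
f 85 77 87
f 85 87 86
f 86 87 88
f 86 88 80
f 87 77 89
f 87 89 88
f 88 89 90
f 88 90 80
f 89 77 91
f 89 91 90
f 90 91 92
f 90 92 80
f 91 77 93
f 91 93 92
f 92 93 94
f 92 94 80
f 93 77 95
f 93 95 94
f 94 95 96
f 94 96 80
f 95 77 97
f 95 97 96
f 96 97 98
f 96 98 80
f 97 77 99
f 97 99 98
f 98 99 100
f 98 100 80
f 99 77 101
f 99 101 100
f 100 101 102
f 100 102 80
f 101 77 103
f 101 103 102
f 102 103 104
f 102 104 80
f 103 77 105
f 103 105 104
f 104 105 106
f 104 106 80
f 105 77 78
f 105 78 106
f 106 78 79
f 106 79 80



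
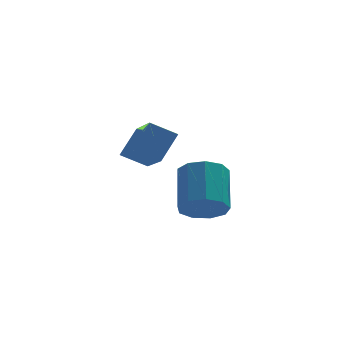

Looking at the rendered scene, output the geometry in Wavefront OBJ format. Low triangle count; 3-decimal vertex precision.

v 2.628 -2.832 0.575
v 2.955 -2.309 -0.081
v 3.179 -0.906 1.15
v 2.852 -1.428 1.805
v 2.344 -2.243 -0.044
v 2.568 -0.84 1.187
v 1.866 -2.453 0.282
v 2.09 -1.05 1.513
v 1.744 -2.84 0.745
v 1.968 -1.437 1.976
v 2.036 -3.223 1.128
v 2.26 -1.82 2.359
v 2.605 -3.423 1.253
v 2.829 -2.02 2.484
v 3.185 -3.346 1.06
v 3.409 -1.943 2.291
v 3.504 -3.029 0.64
v 3.728 -1.625 1.87
v 3.413 -2.619 0.189
v 3.637 -1.216 1.42
v 1.376 1.643 1.046
v 1.58 -0.254 1.947
v 0.393 1.801 1.601
v 0.598 -0.096 2.503
v 2.062 2.216 2.097
v 2.267 0.319 2.999
v 1.08 2.374 2.653
v 1.284 0.477 3.554
f 2 1 5
f 2 5 3
f 3 5 6
f 3 6 4
f 5 1 7
f 5 7 6
f 6 7 8
f 6 8 4
f 7 1 9
f 7 9 8
f 8 9 10
f 8 10 4
f 9 1 11
f 9 11 10
f 10 11 12
f 10 12 4
f 11 1 13
f 11 13 12
f 12 13 14
f 12 14 4
f 13 1 15
f 13 15 14
f 14 15 16
f 14 16 4
f 15 1 17
f 15 17 16
f 16 17 18
f 16 18 4
f 17 1 19
f 17 19 18
f 18 19 20
f 18 20 4
f 19 1 2
f 19 2 20
f 20 2 3
f 20 3 4
f 22 24 21
f 25 22 21
f 21 24 23
f 23 25 21
f 22 28 24
f 26 22 25
f 26 28 22
f 24 28 23
f 27 25 23
f 23 28 27
f 27 26 25
f 28 26 27



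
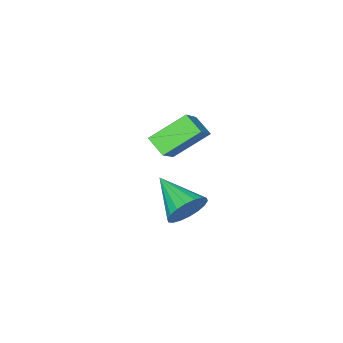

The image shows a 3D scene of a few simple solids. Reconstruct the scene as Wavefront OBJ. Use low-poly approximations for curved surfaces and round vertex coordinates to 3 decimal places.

v -1.697 3.446 -1.431
v -1.273 3.741 -0.633
v -1.983 1.634 -0.609
v -1.679 3.836 -0.565
v -2.089 3.854 -0.667
v -2.421 3.791 -0.921
v -2.61 3.66 -1.276
v -2.618 3.487 -1.662
v -2.443 3.305 -2.001
v -2.121 3.151 -2.228
v -1.715 3.056 -2.297
v -1.305 3.038 -2.194
v -0.973 3.101 -1.94
v -0.785 3.232 -1.585
v -0.777 3.406 -1.2
v -0.951 3.587 -0.86
v -1.513 2.844 1.546
v -1.563 2.012 2.08
v -2.823 3.589 2.585
v -2.872 2.757 3.119
v -0.308 3.463 2.621
v -0.357 2.631 3.155
v -1.617 4.208 3.66
v -1.667 3.376 4.194
f 2 1 4
f 2 4 3
f 4 1 5
f 4 5 3
f 5 1 6
f 5 6 3
f 6 1 7
f 6 7 3
f 7 1 8
f 7 8 3
f 8 1 9
f 8 9 3
f 9 1 10
f 9 10 3
f 10 1 11
f 10 11 3
f 11 1 12
f 11 12 3
f 12 1 13
f 12 13 3
f 13 1 14
f 13 14 3
f 14 1 15
f 14 15 3
f 15 1 16
f 15 16 3
f 16 1 2
f 16 2 3
f 18 20 17
f 21 18 17
f 17 20 19
f 19 21 17
f 18 24 20
f 22 18 21
f 22 24 18
f 20 24 19
f 23 21 19
f 19 24 23
f 23 22 21
f 24 22 23



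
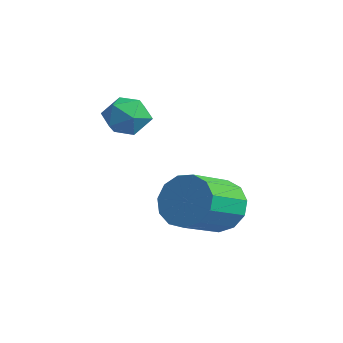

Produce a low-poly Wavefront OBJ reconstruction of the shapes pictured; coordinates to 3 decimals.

v -2.413 -1.677 3.551
v -1.946 -2.092 3.036
v -3.434 -1.828 2.744
v -2.967 -2.243 2.229
v -3.164 -2.564 2.946
v -2.533 -2.471 3.444
v -2.847 -1.449 2.336
v -2.216 -1.356 2.834
v -2.214 -1.951 2.285
v -2.41 -2.64 2.662
v -2.97 -1.28 3.118
v -3.166 -1.969 3.495
v -0.758 0.064 -0.374
v -0.405 0.565 0.391
v 0.191 -0.843 1.038
v -0.162 -1.344 0.274
v -0.917 0.411 0.529
v -0.321 -0.996 1.176
v -1.379 0.147 0.38
v -0.783 -1.26 1.027
v -1.644 -0.143 -0.008
v -1.047 -1.551 0.639
v -1.627 -0.368 -0.512
v -1.031 -1.776 0.135
v -1.335 -0.456 -0.972
v -0.738 -1.863 -0.325
v -0.859 -0.378 -1.242
v -0.263 -1.786 -0.595
v -0.352 -0.161 -1.237
v 0.245 -1.568 -0.589
v 0.027 0.128 -0.957
v 0.623 -1.279 -0.31
v 0.156 0.397 -0.492
v 0.752 -1.011 0.155
v -0.005 0.559 0.01
v 0.591 -0.848 0.658
f 1 12 6
f 1 6 2
f 1 2 8
f 1 8 11
f 1 11 12
f 2 6 10
f 6 12 5
f 12 11 3
f 11 8 7
f 8 2 9
f 4 10 5
f 4 5 3
f 4 3 7
f 4 7 9
f 4 9 10
f 5 10 6
f 3 5 12
f 7 3 11
f 9 7 8
f 10 9 2
f 14 13 17
f 14 17 15
f 15 17 18
f 15 18 16
f 17 13 19
f 17 19 18
f 18 19 20
f 18 20 16
f 19 13 21
f 19 21 20
f 20 21 22
f 20 22 16
f 21 13 23
f 21 23 22
f 22 23 24
f 22 24 16
f 23 13 25
f 23 25 24
f 24 25 26
f 24 26 16
f 25 13 27
f 25 27 26
f 26 27 28
f 26 28 16
f 27 13 29
f 27 29 28
f 28 29 30
f 28 30 16
f 29 13 31
f 29 31 30
f 30 31 32
f 30 32 16
f 31 13 33
f 31 33 32
f 32 33 34
f 32 34 16
f 33 13 35
f 33 35 34
f 34 35 36
f 34 36 16
f 35 13 14
f 35 14 36
f 36 14 15
f 36 15 16



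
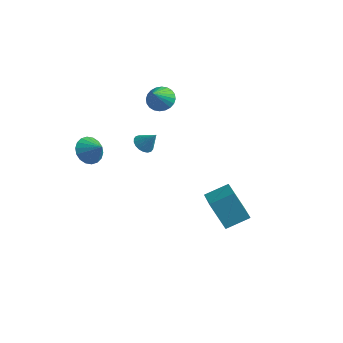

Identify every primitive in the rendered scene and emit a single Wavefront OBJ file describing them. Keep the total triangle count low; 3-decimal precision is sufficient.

v -1.501 3.727 1.135
v -0.749 3.965 1.267
v -1.379 2.733 2.225
v -0.907 4.154 1.458
v -1.156 4.279 1.6
v -1.457 4.32 1.671
v -1.765 4.27 1.66
v -2.033 4.138 1.57
v -2.22 3.943 1.413
v -2.297 3.715 1.214
v -2.254 3.489 1.003
v -2.095 3.3 0.812
v -1.847 3.175 0.67
v -1.546 3.134 0.6
v -1.238 3.184 0.61
v -0.97 3.316 0.701
v -0.783 3.511 0.857
v -0.705 3.739 1.056
v 3.512 0.154 -2.737
v 4.379 1.123 -2.19
v 2.391 1.564 -3.457
v 3.257 2.533 -2.91
v 4.463 0.147 -4.23
v 5.329 1.116 -3.683
v 3.341 1.557 -4.95
v 4.208 2.526 -4.403
v -2.632 3.803 -2.964
v -2.175 4.019 -3.356
v -1.928 3.957 -2.056
v -2.316 4.256 -3.287
v -2.52 4.403 -3.154
v -2.746 4.432 -2.983
v -2.95 4.336 -2.809
v -3.091 4.134 -2.665
v -3.141 3.867 -2.581
v -3.09 3.587 -2.572
v -2.949 3.349 -2.641
v -2.745 3.202 -2.775
v -2.518 3.173 -2.945
v -2.315 3.269 -3.12
v -2.174 3.471 -3.263
v -2.124 3.738 -3.348
v -2.362 -1.697 0.307
v -1.842 -1.773 -0.361
v -1.498 -1.823 0.993
v -1.841 -1.401 -0.295
v -1.942 -1.087 -0.11
v -2.126 -0.894 0.158
v -2.358 -0.86 0.455
v -2.59 -0.992 0.724
v -2.777 -1.263 0.909
v -2.881 -1.621 0.976
v -2.883 -1.993 0.91
v -2.782 -2.307 0.724
v -2.597 -2.5 0.456
v -2.366 -2.534 0.159
v -2.134 -2.402 -0.109
v -1.947 -2.131 -0.295
f 2 1 4
f 2 4 3
f 4 1 5
f 4 5 3
f 5 1 6
f 5 6 3
f 6 1 7
f 6 7 3
f 7 1 8
f 7 8 3
f 8 1 9
f 8 9 3
f 9 1 10
f 9 10 3
f 10 1 11
f 10 11 3
f 11 1 12
f 11 12 3
f 12 1 13
f 12 13 3
f 13 1 14
f 13 14 3
f 14 1 15
f 14 15 3
f 15 1 16
f 15 16 3
f 16 1 17
f 16 17 3
f 17 1 18
f 17 18 3
f 18 1 2
f 18 2 3
f 20 22 19
f 23 20 19
f 19 22 21
f 21 23 19
f 20 26 22
f 24 20 23
f 24 26 20
f 22 26 21
f 25 23 21
f 21 26 25
f 25 24 23
f 26 24 25
f 28 27 30
f 28 30 29
f 30 27 31
f 30 31 29
f 31 27 32
f 31 32 29
f 32 27 33
f 32 33 29
f 33 27 34
f 33 34 29
f 34 27 35
f 34 35 29
f 35 27 36
f 35 36 29
f 36 27 37
f 36 37 29
f 37 27 38
f 37 38 29
f 38 27 39
f 38 39 29
f 39 27 40
f 39 40 29
f 40 27 41
f 40 41 29
f 41 27 42
f 41 42 29
f 42 27 28
f 42 28 29
f 44 43 46
f 44 46 45
f 46 43 47
f 46 47 45
f 47 43 48
f 47 48 45
f 48 43 49
f 48 49 45
f 49 43 50
f 49 50 45
f 50 43 51
f 50 51 45
f 51 43 52
f 51 52 45
f 52 43 53
f 52 53 45
f 53 43 54
f 53 54 45
f 54 43 55
f 54 55 45
f 55 43 56
f 55 56 45
f 56 43 57
f 56 57 45
f 57 43 58
f 57 58 45
f 58 43 44
f 58 44 45



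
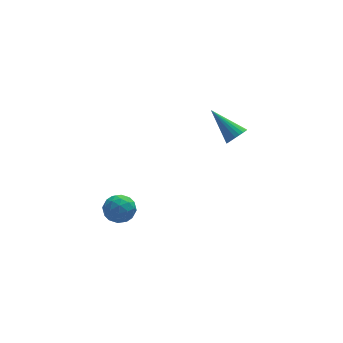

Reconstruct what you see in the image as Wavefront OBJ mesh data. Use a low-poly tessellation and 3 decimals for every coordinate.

v -2.108 0.441 2.731
v -1.429 0.229 2.664
v -2.451 -0.449 2.076
v -1.772 -0.661 2.009
v -2.101 -0.712 2.641
v -1.889 -0.163 3.046
v -1.991 -0.057 1.694
v -1.779 0.492 2.099
v -1.356 -0.079 2.022
v -1.424 -0.484 2.608
v -2.456 0.264 2.132
v -2.524 -0.141 2.718
v -1.738 0.413 2.755
v -2.142 -0.633 1.985
v -2.335 -0.663 2.357
v -1.936 -0.788 2.317
v -2.009 0.183 2.98
v -1.609 0.058 2.94
v -2.005 -0.495 2.927
v -2.271 -0.278 1.8
v -1.871 -0.403 1.76
v -1.944 0.568 2.423
v -1.545 0.443 2.383
v -1.875 0.275 1.813
v -1.296 0.107 2.338
v -1.498 -0.416 1.953
v -1.627 -0.061 1.768
v -1.502 0.262 2.006
v -1.336 -0.131 2.682
v -1.538 -0.654 2.297
v -1.732 -0.684 2.669
v -1.607 -0.361 2.907
v -1.294 -0.312 2.305
v -2.342 0.434 2.443
v -2.544 -0.089 2.058
v -2.273 0.141 1.833
v -2.148 0.464 2.071
v -2.382 0.196 2.787
v -2.584 -0.327 2.402
v -2.378 -0.482 2.734
v -2.253 -0.159 2.972
v -2.586 0.092 2.435
v 3.705 2.647 3.409
v 3.884 2.383 3.856
v 2.915 3.773 4.391
v 4.044 2.523 3.823
v 4.151 2.682 3.728
v 4.191 2.836 3.583
v 4.157 2.961 3.412
v 4.053 3.038 3.241
v 3.897 3.056 3.095
v 3.711 3.012 2.997
v 3.525 2.912 2.961
v 3.366 2.772 2.994
v 3.258 2.613 3.089
v 3.218 2.459 3.234
v 3.253 2.334 3.405
v 3.356 2.256 3.576
v 3.512 2.238 3.722
v 3.698 2.283 3.82
f 1 38 17
f 38 12 41
f 17 41 6
f 38 41 17
f 1 17 13
f 17 6 18
f 13 18 2
f 17 18 13
f 1 13 22
f 13 2 23
f 22 23 8
f 13 23 22
f 1 22 34
f 22 8 37
f 34 37 11
f 22 37 34
f 1 34 38
f 34 11 42
f 38 42 12
f 34 42 38
f 2 18 29
f 18 6 32
f 29 32 10
f 18 32 29
f 6 41 19
f 41 12 40
f 19 40 5
f 41 40 19
f 12 42 39
f 42 11 35
f 39 35 3
f 42 35 39
f 11 37 36
f 37 8 24
f 36 24 7
f 37 24 36
f 8 23 28
f 23 2 25
f 28 25 9
f 23 25 28
f 4 30 16
f 30 10 31
f 16 31 5
f 30 31 16
f 4 16 14
f 16 5 15
f 14 15 3
f 16 15 14
f 4 14 21
f 14 3 20
f 21 20 7
f 14 20 21
f 4 21 26
f 21 7 27
f 26 27 9
f 21 27 26
f 4 26 30
f 26 9 33
f 30 33 10
f 26 33 30
f 5 31 19
f 31 10 32
f 19 32 6
f 31 32 19
f 3 15 39
f 15 5 40
f 39 40 12
f 15 40 39
f 7 20 36
f 20 3 35
f 36 35 11
f 20 35 36
f 9 27 28
f 27 7 24
f 28 24 8
f 27 24 28
f 10 33 29
f 33 9 25
f 29 25 2
f 33 25 29
f 44 43 46
f 44 46 45
f 46 43 47
f 46 47 45
f 47 43 48
f 47 48 45
f 48 43 49
f 48 49 45
f 49 43 50
f 49 50 45
f 50 43 51
f 50 51 45
f 51 43 52
f 51 52 45
f 52 43 53
f 52 53 45
f 53 43 54
f 53 54 45
f 54 43 55
f 54 55 45
f 55 43 56
f 55 56 45
f 56 43 57
f 56 57 45
f 57 43 58
f 57 58 45
f 58 43 59
f 58 59 45
f 59 43 60
f 59 60 45
f 60 43 44
f 60 44 45



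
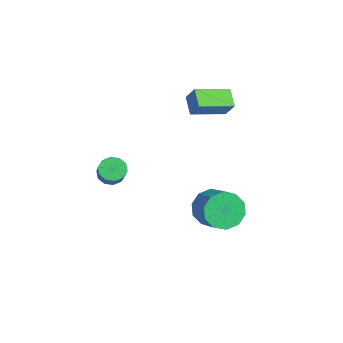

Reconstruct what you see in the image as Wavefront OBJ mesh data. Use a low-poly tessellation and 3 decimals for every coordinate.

v -1.568 1.906 1.809
v -2.5 2.082 2.386
v -1.497 3.723 1.37
v -2.429 3.899 1.947
v -0.971 2.101 2.713
v -1.903 2.277 3.29
v -0.9 3.918 2.274
v -1.832 4.094 2.851
v 0.193 -2.821 0.201
v 0.693 -2.906 -0.252
v 1.506 -3.125 0.685
v 1.007 -3.039 1.139
v 0.681 -2.5 -0.147
v 1.494 -2.718 0.79
v 0.483 -2.215 0.091
v 1.297 -2.434 1.028
v 0.175 -2.162 0.371
v 0.988 -2.381 1.309
v -0.127 -2.361 0.587
v 0.686 -2.58 1.524
v -0.306 -2.735 0.655
v 0.507 -2.954 1.592
v -0.294 -3.142 0.55
v 0.519 -3.36 1.487
v -0.097 -3.426 0.312
v 0.717 -3.645 1.249
v 0.212 -3.479 0.031
v 1.025 -3.698 0.969
v 0.514 -3.28 -0.184
v 1.327 -3.499 0.753
v 2.178 1.422 -2.131
v 2.618 1.93 -2.95
v 3.921 1.967 -2.229
v 3.482 1.458 -1.409
v 2.378 2.38 -2.539
v 3.681 2.416 -1.817
v 2.061 2.463 -1.971
v 3.364 2.5 -1.25
v 1.789 2.149 -1.465
v 3.093 2.185 -0.743
v 1.666 1.557 -1.212
v 2.97 1.593 -0.491
v 1.739 0.913 -1.311
v 3.042 0.95 -0.59
v 1.979 0.464 -1.723
v 3.282 0.5 -1.001
v 2.296 0.38 -2.29
v 3.599 0.417 -1.569
v 2.567 0.695 -2.797
v 3.871 0.731 -2.075
v 2.69 1.287 -3.049
v 3.994 1.323 -2.328
f 2 4 1
f 5 2 1
f 1 4 3
f 3 5 1
f 2 8 4
f 6 2 5
f 6 8 2
f 4 8 3
f 7 5 3
f 3 8 7
f 7 6 5
f 8 6 7
f 10 9 13
f 10 13 11
f 11 13 14
f 11 14 12
f 13 9 15
f 13 15 14
f 14 15 16
f 14 16 12
f 15 9 17
f 15 17 16
f 16 17 18
f 16 18 12
f 17 9 19
f 17 19 18
f 18 19 20
f 18 20 12
f 19 9 21
f 19 21 20
f 20 21 22
f 20 22 12
f 21 9 23
f 21 23 22
f 22 23 24
f 22 24 12
f 23 9 25
f 23 25 24
f 24 25 26
f 24 26 12
f 25 9 27
f 25 27 26
f 26 27 28
f 26 28 12
f 27 9 29
f 27 29 28
f 28 29 30
f 28 30 12
f 29 9 10
f 29 10 30
f 30 10 11
f 30 11 12
f 32 31 35
f 32 35 33
f 33 35 36
f 33 36 34
f 35 31 37
f 35 37 36
f 36 37 38
f 36 38 34
f 37 31 39
f 37 39 38
f 38 39 40
f 38 40 34
f 39 31 41
f 39 41 40
f 40 41 42
f 40 42 34
f 41 31 43
f 41 43 42
f 42 43 44
f 42 44 34
f 43 31 45
f 43 45 44
f 44 45 46
f 44 46 34
f 45 31 47
f 45 47 46
f 46 47 48
f 46 48 34
f 47 31 49
f 47 49 48
f 48 49 50
f 48 50 34
f 49 31 51
f 49 51 50
f 50 51 52
f 50 52 34
f 51 31 32
f 51 32 52
f 52 32 33
f 52 33 34



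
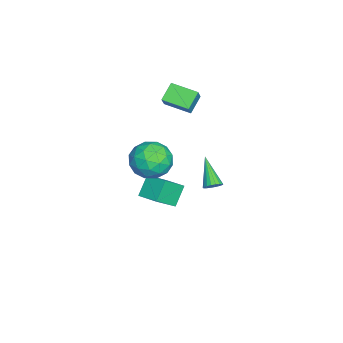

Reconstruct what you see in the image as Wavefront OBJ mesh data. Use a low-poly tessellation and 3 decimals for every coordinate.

v 2.843 -0.136 2.374
v 3.83 -0.231 3.103
v 3.15 -1.989 1.717
v 4.137 -2.084 2.446
v 3.01 -2.037 2.939
v 2.821 -0.891 3.344
v 4.159 -1.329 1.476
v 3.97 -0.183 1.881
v 4.643 -0.968 2.547
v 3.933 -1.406 3.452
v 3.047 -0.814 1.368
v 2.337 -1.252 2.273
v 3.31 -0.02 2.796
v 3.67 -2.2 2.024
v 3.008 -2.172 2.313
v 3.588 -2.228 2.742
v 2.717 -0.409 2.938
v 3.296 -0.465 3.366
v 2.815 -1.526 3.27
v 3.684 -1.755 1.454
v 4.263 -1.811 1.882
v 3.392 0.008 2.078
v 3.972 -0.048 2.507
v 4.165 -0.694 1.55
v 4.368 -0.51 2.898
v 4.548 -1.599 2.512
v 4.561 -1.155 1.942
v 4.45 -0.482 2.18
v 3.95 -0.767 3.429
v 4.131 -1.857 3.043
v 3.469 -1.829 3.333
v 3.357 -1.155 3.572
v 4.428 -1.2 3.103
v 2.849 -0.363 1.777
v 3.03 -1.453 1.391
v 3.623 -1.065 1.248
v 3.511 -0.391 1.487
v 2.432 -0.621 2.308
v 2.612 -1.71 1.922
v 2.53 -1.738 2.64
v 2.419 -1.065 2.878
v 2.552 -1.02 1.717
v -2.005 -1.216 -3.642
v -1.11 -2.119 -2.606
v -1.218 -0.097 -3.348
v -0.323 -0.999 -2.311
v -1.117 -1.561 -4.709
v -0.222 -2.463 -3.672
v -0.33 -0.441 -4.414
v 0.565 -1.344 -3.378
v -2.99 -1.489 1.996
v -3.89 -1.107 2.759
v -2.597 0.043 1.693
v -3.497 0.425 2.456
v -2.243 -1.505 2.884
v -3.143 -1.123 3.647
v -1.85 0.027 2.581
v -2.75 0.409 3.344
v -2.877 1.259 -4.537
v -2.463 0.979 -4.243
v -4.283 0.601 -3.183
v -2.465 1.212 -4.132
v -2.548 1.454 -4.101
v -2.697 1.658 -4.157
v -2.881 1.782 -4.288
v -3.065 1.803 -4.468
v -3.211 1.716 -4.662
v -3.291 1.539 -4.831
v -3.289 1.306 -4.942
v -3.206 1.063 -4.973
v -3.057 0.86 -4.918
v -2.873 0.735 -4.787
v -2.689 0.714 -4.606
v -2.543 0.801 -4.412
f 1 38 17
f 38 12 41
f 17 41 6
f 38 41 17
f 1 17 13
f 17 6 18
f 13 18 2
f 17 18 13
f 1 13 22
f 13 2 23
f 22 23 8
f 13 23 22
f 1 22 34
f 22 8 37
f 34 37 11
f 22 37 34
f 1 34 38
f 34 11 42
f 38 42 12
f 34 42 38
f 2 18 29
f 18 6 32
f 29 32 10
f 18 32 29
f 6 41 19
f 41 12 40
f 19 40 5
f 41 40 19
f 12 42 39
f 42 11 35
f 39 35 3
f 42 35 39
f 11 37 36
f 37 8 24
f 36 24 7
f 37 24 36
f 8 23 28
f 23 2 25
f 28 25 9
f 23 25 28
f 4 30 16
f 30 10 31
f 16 31 5
f 30 31 16
f 4 16 14
f 16 5 15
f 14 15 3
f 16 15 14
f 4 14 21
f 14 3 20
f 21 20 7
f 14 20 21
f 4 21 26
f 21 7 27
f 26 27 9
f 21 27 26
f 4 26 30
f 26 9 33
f 30 33 10
f 26 33 30
f 5 31 19
f 31 10 32
f 19 32 6
f 31 32 19
f 3 15 39
f 15 5 40
f 39 40 12
f 15 40 39
f 7 20 36
f 20 3 35
f 36 35 11
f 20 35 36
f 9 27 28
f 27 7 24
f 28 24 8
f 27 24 28
f 10 33 29
f 33 9 25
f 29 25 2
f 33 25 29
f 44 46 43
f 47 44 43
f 43 46 45
f 45 47 43
f 44 50 46
f 48 44 47
f 48 50 44
f 46 50 45
f 49 47 45
f 45 50 49
f 49 48 47
f 50 48 49
f 52 54 51
f 55 52 51
f 51 54 53
f 53 55 51
f 52 58 54
f 56 52 55
f 56 58 52
f 54 58 53
f 57 55 53
f 53 58 57
f 57 56 55
f 58 56 57
f 60 59 62
f 60 62 61
f 62 59 63
f 62 63 61
f 63 59 64
f 63 64 61
f 64 59 65
f 64 65 61
f 65 59 66
f 65 66 61
f 66 59 67
f 66 67 61
f 67 59 68
f 67 68 61
f 68 59 69
f 68 69 61
f 69 59 70
f 69 70 61
f 70 59 71
f 70 71 61
f 71 59 72
f 71 72 61
f 72 59 73
f 72 73 61
f 73 59 74
f 73 74 61
f 74 59 60
f 74 60 61



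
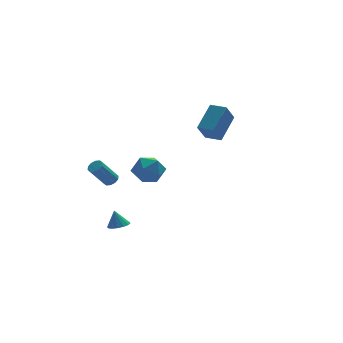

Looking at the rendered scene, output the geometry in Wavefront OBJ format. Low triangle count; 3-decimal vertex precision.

v -2.522 -2.554 0.757
v -1.687 -2.779 0.215
v -2.673 -4.141 1.185
v -1.838 -4.366 0.643
v -1.758 -3.815 1.498
v -1.665 -2.835 1.233
v -2.695 -4.085 0.167
v -2.602 -3.105 -0.098
v -1.795 -3.726 -0.15
v -1.215 -3.559 0.673
v -3.145 -3.361 0.727
v -2.565 -3.194 1.55
v -2.492 3.259 -3.377
v -2.075 3.187 -3.092
v -3.072 2.949 -1.698
v -3.488 3.021 -1.983
v -2.144 3.495 -3.088
v -3.14 3.256 -1.694
v -2.345 3.712 -3.195
v -3.342 3.474 -1.801
v -2.603 3.757 -3.371
v -3.599 3.519 -1.977
v -2.818 3.611 -3.55
v -3.814 3.373 -2.156
v -2.908 3.331 -3.662
v -3.905 3.093 -2.268
v -2.84 3.024 -3.666
v -3.836 2.785 -2.272
v -2.638 2.806 -3.559
v -3.635 2.568 -2.165
v -2.381 2.761 -3.383
v -3.377 2.523 -1.989
v -2.166 2.907 -3.204
v -3.162 2.669 -1.81
v -3.594 -2.463 -3.888
v -3.103 -2.039 -3.924
v -3.766 -2.177 -2.872
v -3.375 -1.865 -4.019
v -3.705 -1.851 -4.079
v -4.006 -2.001 -4.088
v -4.197 -2.275 -4.043
v -4.226 -2.599 -3.957
v -4.085 -2.887 -3.853
v -3.813 -3.06 -3.758
v -3.482 -3.074 -3.698
v -3.181 -2.924 -3.689
v -2.991 -2.65 -3.734
v -2.962 -2.326 -3.82
v 4.047 2.852 -0.883
v 3.373 2.294 0.274
v 3.317 3.647 -0.924
v 2.643 3.088 0.233
v 5.197 3.972 0.327
v 4.523 3.413 1.484
v 4.467 4.766 0.286
v 3.793 4.208 1.443
f 1 12 6
f 1 6 2
f 1 2 8
f 1 8 11
f 1 11 12
f 2 6 10
f 6 12 5
f 12 11 3
f 11 8 7
f 8 2 9
f 4 10 5
f 4 5 3
f 4 3 7
f 4 7 9
f 4 9 10
f 5 10 6
f 3 5 12
f 7 3 11
f 9 7 8
f 10 9 2
f 14 13 17
f 14 17 15
f 15 17 18
f 15 18 16
f 17 13 19
f 17 19 18
f 18 19 20
f 18 20 16
f 19 13 21
f 19 21 20
f 20 21 22
f 20 22 16
f 21 13 23
f 21 23 22
f 22 23 24
f 22 24 16
f 23 13 25
f 23 25 24
f 24 25 26
f 24 26 16
f 25 13 27
f 25 27 26
f 26 27 28
f 26 28 16
f 27 13 29
f 27 29 28
f 28 29 30
f 28 30 16
f 29 13 31
f 29 31 30
f 30 31 32
f 30 32 16
f 31 13 33
f 31 33 32
f 32 33 34
f 32 34 16
f 33 13 14
f 33 14 34
f 34 14 15
f 34 15 16
f 36 35 38
f 36 38 37
f 38 35 39
f 38 39 37
f 39 35 40
f 39 40 37
f 40 35 41
f 40 41 37
f 41 35 42
f 41 42 37
f 42 35 43
f 42 43 37
f 43 35 44
f 43 44 37
f 44 35 45
f 44 45 37
f 45 35 46
f 45 46 37
f 46 35 47
f 46 47 37
f 47 35 48
f 47 48 37
f 48 35 36
f 48 36 37
f 50 52 49
f 53 50 49
f 49 52 51
f 51 53 49
f 50 56 52
f 54 50 53
f 54 56 50
f 52 56 51
f 55 53 51
f 51 56 55
f 55 54 53
f 56 54 55



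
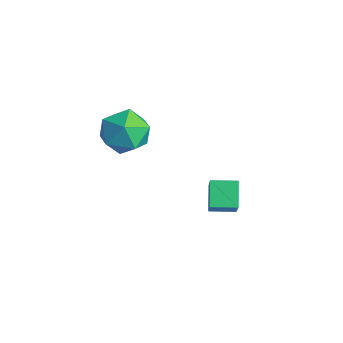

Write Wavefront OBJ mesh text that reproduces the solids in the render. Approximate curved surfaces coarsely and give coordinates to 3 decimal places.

v 1.805 -1.538 4.916
v 2.776 -1.207 4.405
v 1.444 -2.673 3.495
v 2.415 -2.342 2.984
v 2.456 -2.974 3.939
v 2.68 -2.272 4.818
v 1.54 -1.608 3.082
v 1.764 -0.906 3.961
v 2.613 -1.251 3.272
v 3.179 -2.095 3.802
v 1.041 -1.785 4.098
v 1.607 -2.629 4.628
v 4.513 0.446 -0.07
v 3.696 0.961 0.707
v 3.442 1.062 -1.605
v 2.625 1.578 -0.827
v 5.095 1.402 -0.093
v 4.278 1.918 0.685
v 4.024 2.019 -1.627
v 3.207 2.534 -0.85
f 1 12 6
f 1 6 2
f 1 2 8
f 1 8 11
f 1 11 12
f 2 6 10
f 6 12 5
f 12 11 3
f 11 8 7
f 8 2 9
f 4 10 5
f 4 5 3
f 4 3 7
f 4 7 9
f 4 9 10
f 5 10 6
f 3 5 12
f 7 3 11
f 9 7 8
f 10 9 2
f 14 16 13
f 17 14 13
f 13 16 15
f 15 17 13
f 14 20 16
f 18 14 17
f 18 20 14
f 16 20 15
f 19 17 15
f 15 20 19
f 19 18 17
f 20 18 19



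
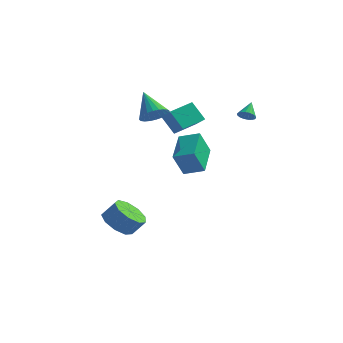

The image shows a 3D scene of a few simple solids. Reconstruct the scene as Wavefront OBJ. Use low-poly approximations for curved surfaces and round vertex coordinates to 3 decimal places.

v -3.596 -2.523 -4.087
v -3.026 -1.855 -4.715
v -2.353 -1.589 -3.821
v -2.924 -2.257 -3.193
v -3.587 -1.49 -4.402
v -2.914 -1.224 -3.508
v -4.152 -1.608 -3.941
v -3.479 -1.342 -3.047
v -4.457 -2.155 -3.549
v -3.784 -1.888 -2.655
v -4.36 -2.873 -3.408
v -3.687 -2.607 -2.514
v -3.905 -3.428 -3.585
v -3.232 -3.162 -2.691
v -3.306 -3.559 -3.997
v -2.633 -3.293 -3.103
v -2.843 -3.206 -4.451
v -2.17 -2.94 -3.557
v -2.732 -2.533 -4.735
v -2.059 -2.266 -3.841
v 1.94 2.353 2.817
v 2.336 2.572 2.54
v 1.92 3.227 3.483
v 2.143 2.652 2.43
v 1.911 2.673 2.395
v 1.684 2.63 2.445
v 1.508 2.533 2.568
v 1.418 2.399 2.74
v 1.431 2.257 2.927
v 1.545 2.133 3.093
v 1.737 2.053 3.204
v 1.969 2.032 3.238
v 2.196 2.075 3.189
v 2.372 2.173 3.066
v 2.462 2.306 2.893
v 2.449 2.449 2.706
v -3.026 1.477 2.429
v -2.301 1.65 2.896
v -4.054 2.423 3.671
v -2.31 1.92 2.683
v -2.428 2.122 2.432
v -2.637 2.226 2.18
v -2.905 2.216 1.966
v -3.192 2.093 1.822
v -3.453 1.876 1.771
v -3.65 1.599 1.82
v -3.751 1.303 1.961
v -3.742 1.034 2.174
v -3.625 0.832 2.425
v -3.416 0.728 2.677
v -3.147 0.738 2.891
v -2.861 0.861 3.035
v -2.599 1.077 3.086
v -2.403 1.354 3.037
v -1.949 -0.243 3.213
v -1.237 -0.793 3.914
v -1.207 1.077 3.495
v -0.495 0.527 4.195
v -1.125 -0.487 2.185
v -0.413 -1.037 2.885
v -0.383 0.833 2.466
v 0.329 0.283 3.167
v 0.664 -3.808 0.991
v 0.26 -4.302 2.371
v 0.266 -1.9 1.559
v -0.138 -2.394 2.939
v 1.778 -3.686 1.361
v 1.374 -4.18 2.741
v 1.38 -1.778 1.929
v 0.976 -2.272 3.309
f 2 1 5
f 2 5 3
f 3 5 6
f 3 6 4
f 5 1 7
f 5 7 6
f 6 7 8
f 6 8 4
f 7 1 9
f 7 9 8
f 8 9 10
f 8 10 4
f 9 1 11
f 9 11 10
f 10 11 12
f 10 12 4
f 11 1 13
f 11 13 12
f 12 13 14
f 12 14 4
f 13 1 15
f 13 15 14
f 14 15 16
f 14 16 4
f 15 1 17
f 15 17 16
f 16 17 18
f 16 18 4
f 17 1 19
f 17 19 18
f 18 19 20
f 18 20 4
f 19 1 2
f 19 2 20
f 20 2 3
f 20 3 4
f 22 21 24
f 22 24 23
f 24 21 25
f 24 25 23
f 25 21 26
f 25 26 23
f 26 21 27
f 26 27 23
f 27 21 28
f 27 28 23
f 28 21 29
f 28 29 23
f 29 21 30
f 29 30 23
f 30 21 31
f 30 31 23
f 31 21 32
f 31 32 23
f 32 21 33
f 32 33 23
f 33 21 34
f 33 34 23
f 34 21 35
f 34 35 23
f 35 21 36
f 35 36 23
f 36 21 22
f 36 22 23
f 38 37 40
f 38 40 39
f 40 37 41
f 40 41 39
f 41 37 42
f 41 42 39
f 42 37 43
f 42 43 39
f 43 37 44
f 43 44 39
f 44 37 45
f 44 45 39
f 45 37 46
f 45 46 39
f 46 37 47
f 46 47 39
f 47 37 48
f 47 48 39
f 48 37 49
f 48 49 39
f 49 37 50
f 49 50 39
f 50 37 51
f 50 51 39
f 51 37 52
f 51 52 39
f 52 37 53
f 52 53 39
f 53 37 54
f 53 54 39
f 54 37 38
f 54 38 39
f 56 58 55
f 59 56 55
f 55 58 57
f 57 59 55
f 56 62 58
f 60 56 59
f 60 62 56
f 58 62 57
f 61 59 57
f 57 62 61
f 61 60 59
f 62 60 61
f 64 66 63
f 67 64 63
f 63 66 65
f 65 67 63
f 64 70 66
f 68 64 67
f 68 70 64
f 66 70 65
f 69 67 65
f 65 70 69
f 69 68 67
f 70 68 69

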